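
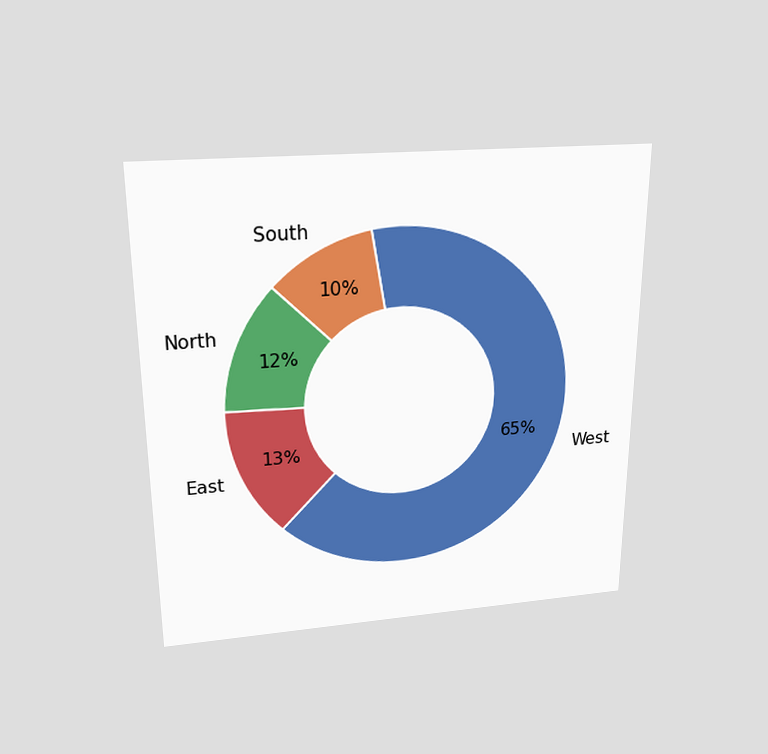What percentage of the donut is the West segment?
The chart is viewed slightly from above. The West segment takes up 65% of the ring.

65%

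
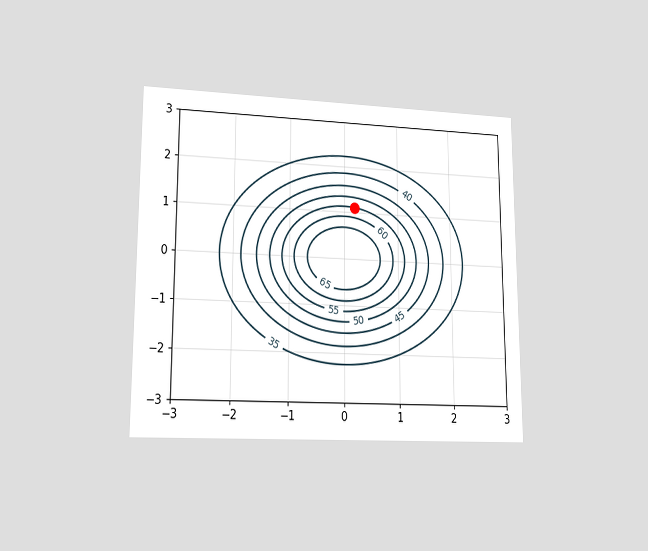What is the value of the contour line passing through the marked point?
55

The chart is viewed at a slight angle. The marked point sits on the contour labelled 55.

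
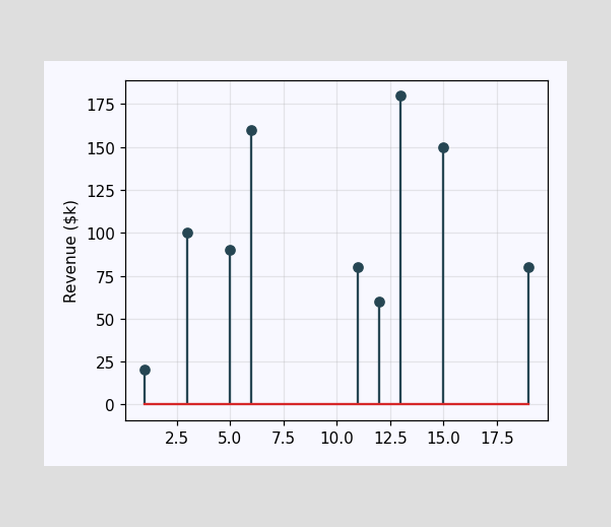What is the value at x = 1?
The stem at x=1 reaches $20k.

$20k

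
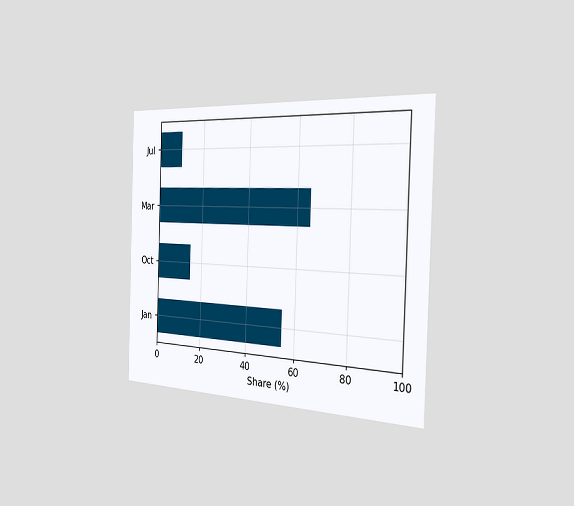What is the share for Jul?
10%

The chart is viewed slightly from the right. Reading along the chart's x-axis, the Jul bar reaches 10%.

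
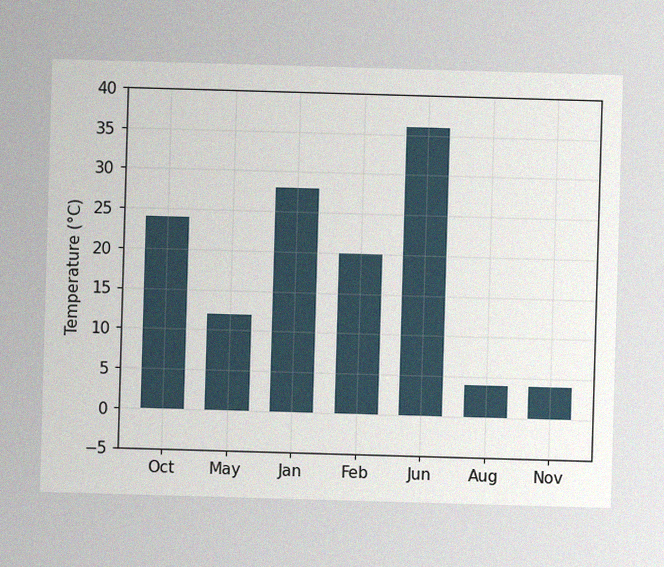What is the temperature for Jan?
28°C

The image has some photo noise and uneven lighting. Reading along the chart's y-axis, the Jan bar reaches 28°C.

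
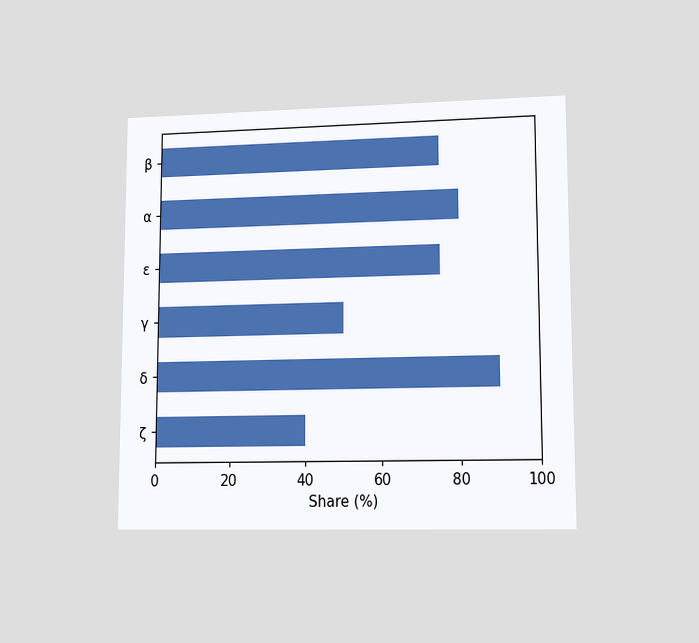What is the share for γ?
The chart is viewed at a slight angle. Reading along the chart's x-axis, the γ bar reaches 50%.

50%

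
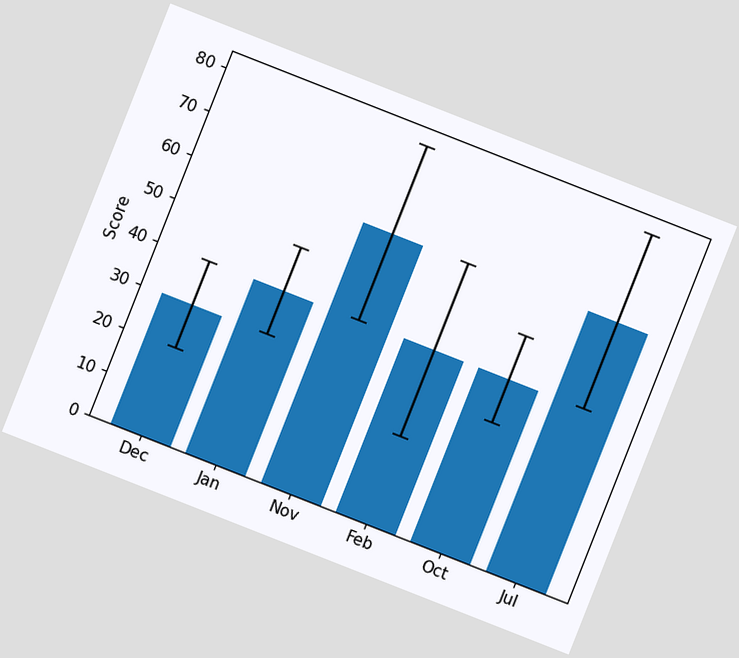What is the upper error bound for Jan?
The chart is tilted about 21° clockwise. The Jan bar's upper whisker reaches 50.

50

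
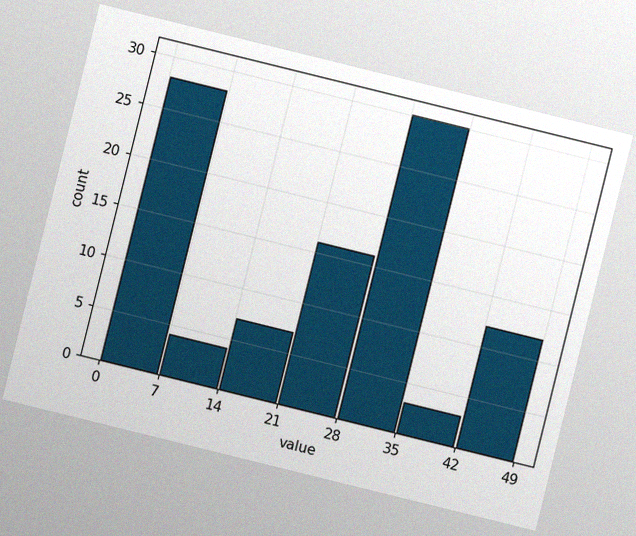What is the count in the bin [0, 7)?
28

The chart is tilted about 14° clockwise, with some photo noise. The [0, 7) bin has height 28.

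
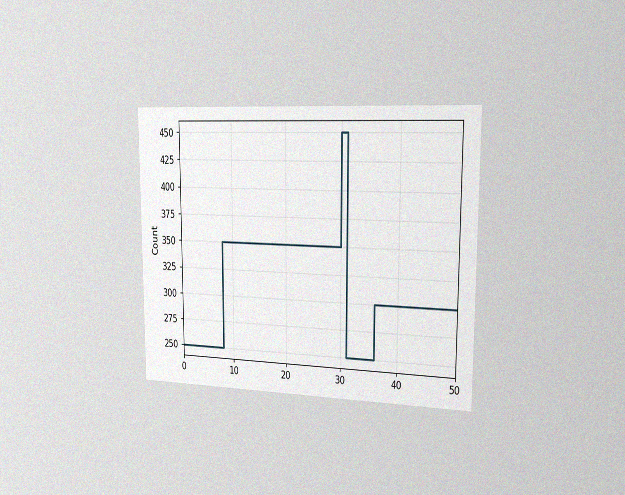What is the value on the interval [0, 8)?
The chart is viewed slightly from the right, with some photo noise. On [0, 8) the step sits at 250.

250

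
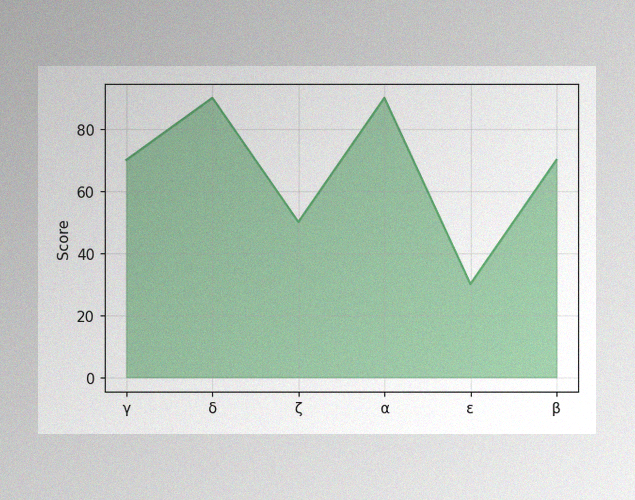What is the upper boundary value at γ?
70

The image has some photo noise and uneven lighting. At γ the upper boundary is at 70.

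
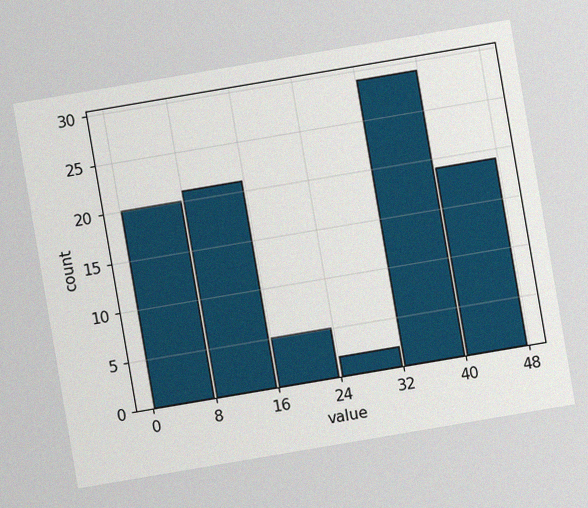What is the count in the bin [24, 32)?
The chart is tilted about 10° counter-clockwise, with some photo noise. The [24, 32) bin has height 2.

2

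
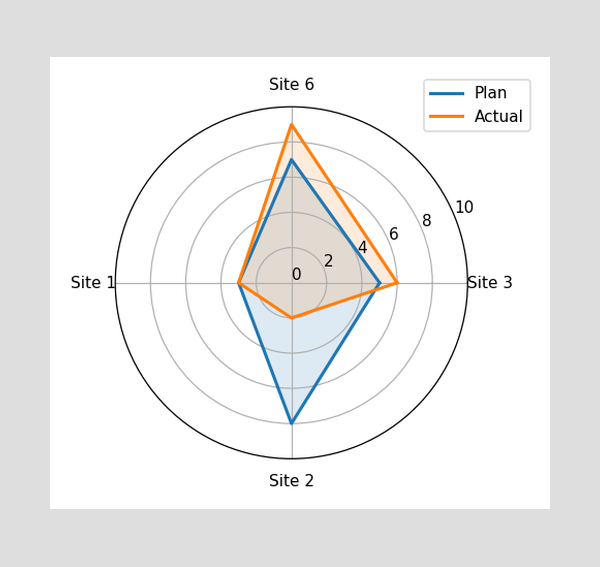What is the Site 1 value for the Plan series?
3

On the Site 1 axis, Plan reaches 3.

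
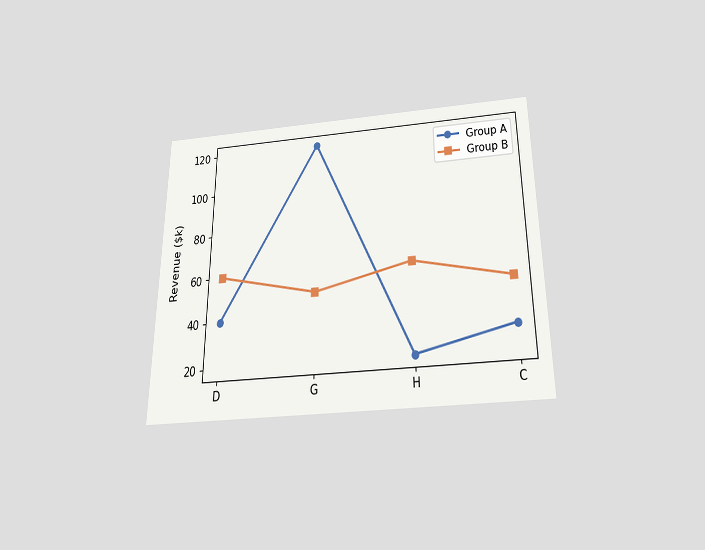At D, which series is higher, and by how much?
The chart is viewed slightly from below. At D, Group B sits above the other line by $20k.

Group B, by $20k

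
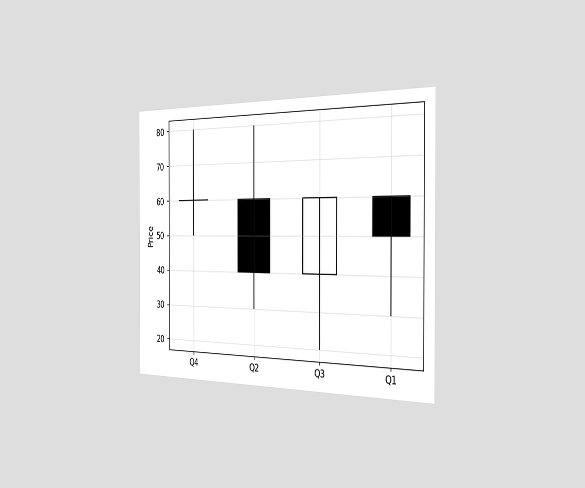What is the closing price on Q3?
The chart is viewed slightly from the right. The Q3 candle closes at 60.

60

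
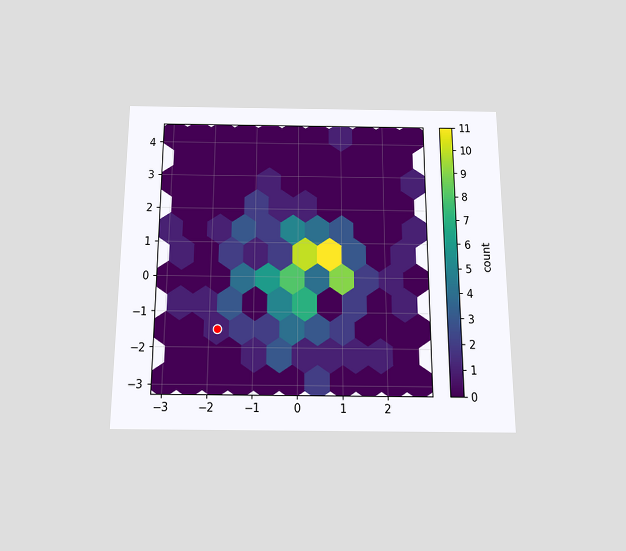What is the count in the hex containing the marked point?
The chart is viewed slightly from below. The marked hex reads 1 on the colorbar.

1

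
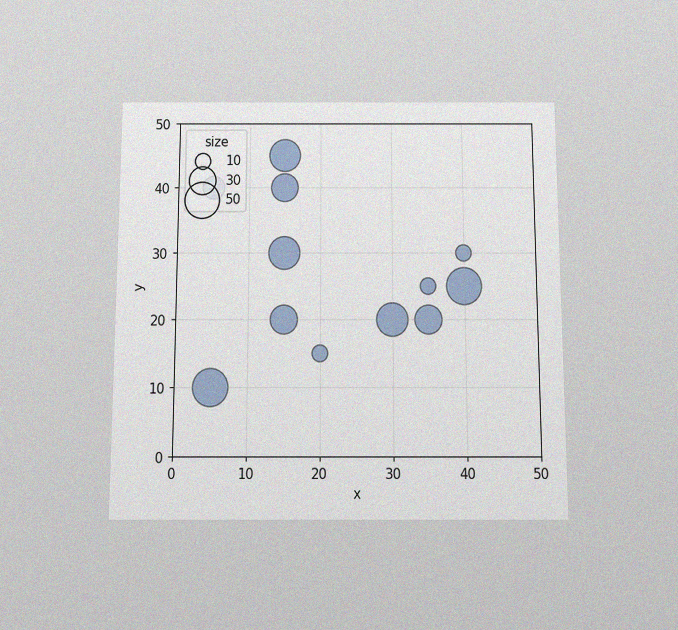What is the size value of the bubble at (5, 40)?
The chart is viewed slightly from below, with some photo noise. Matching the bubble at (5, 40) against the size legend gives 20.

20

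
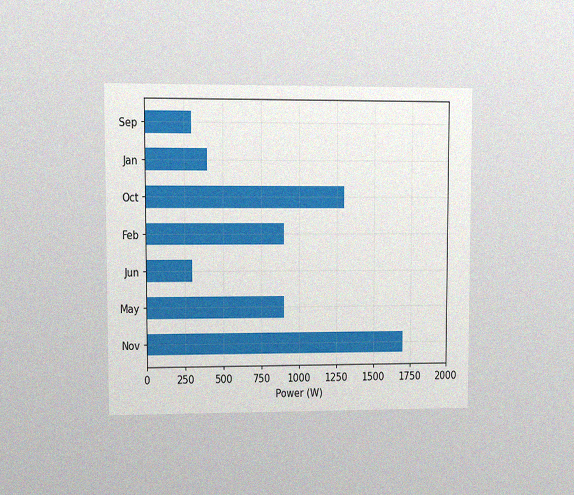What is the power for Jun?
The chart is viewed at a slight angle, with some photo noise. Reading along the chart's x-axis, the Jun bar reaches 300W.

300W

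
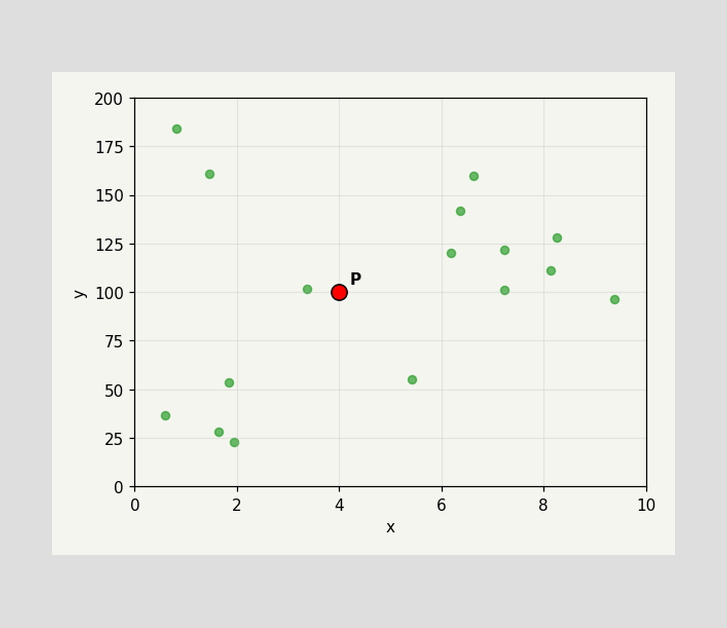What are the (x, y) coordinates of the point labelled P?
(4, 100)

Following the gridlines from P to each axis, P sits at (4, 100).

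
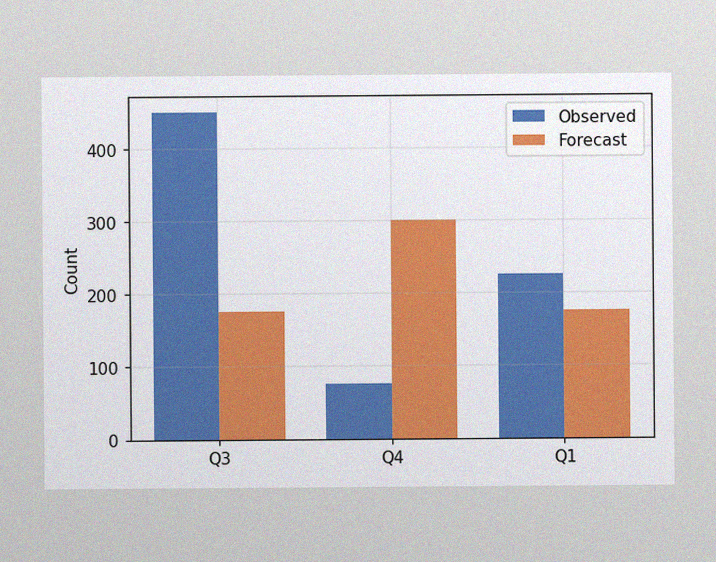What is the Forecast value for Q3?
The image has some photo noise and uneven lighting. The Forecast bar at Q3 reaches 175 on the y-axis.

175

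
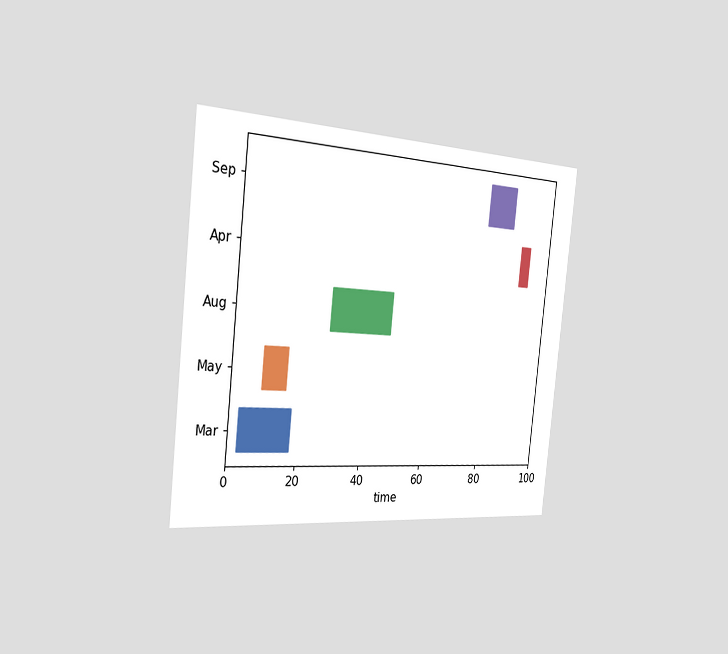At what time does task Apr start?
90

The chart is tilted about 6° clockwise and viewed slightly from the left. The Apr bar begins at t=90.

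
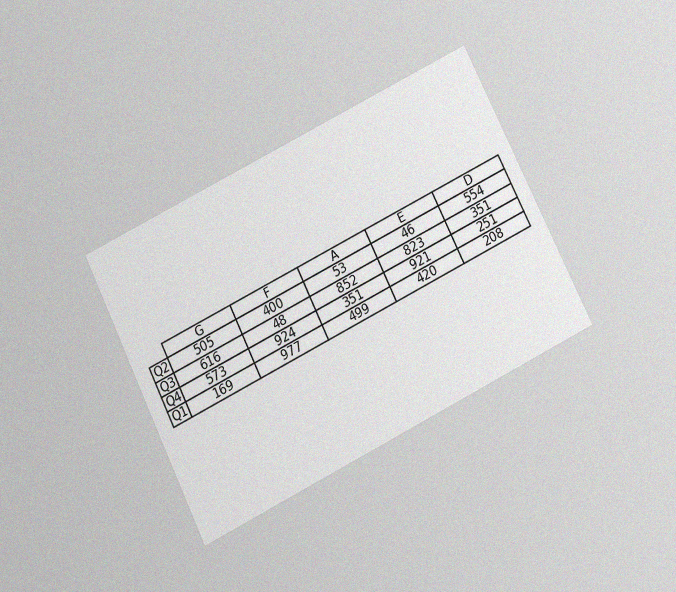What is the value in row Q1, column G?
The chart is tilted about 26° counter-clockwise and viewed slightly from below, with some photo noise. The (Q1, G) cell reads 169.

169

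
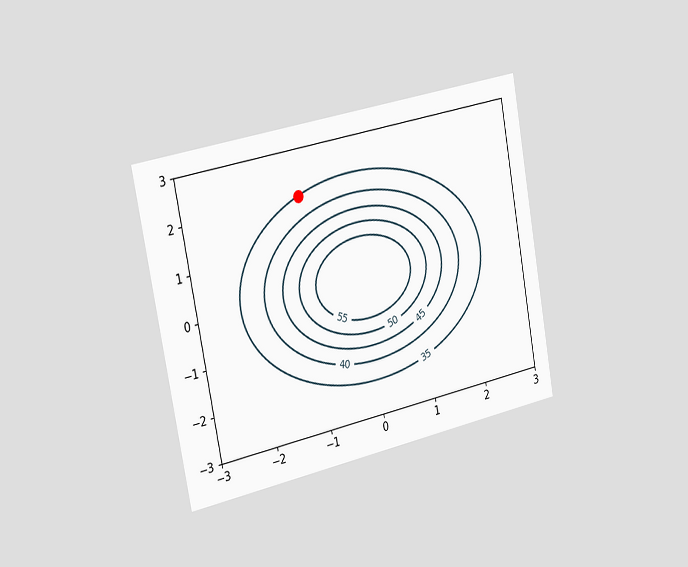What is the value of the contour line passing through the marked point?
35

The chart is tilted about 11° counter-clockwise and viewed slightly from the left. The marked point sits on the contour labelled 35.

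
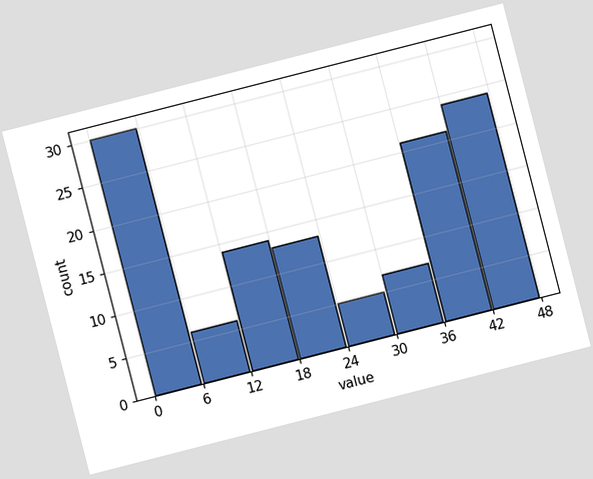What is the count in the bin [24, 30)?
The chart is tilted about 14° counter-clockwise. The [24, 30) bin has height 5.

5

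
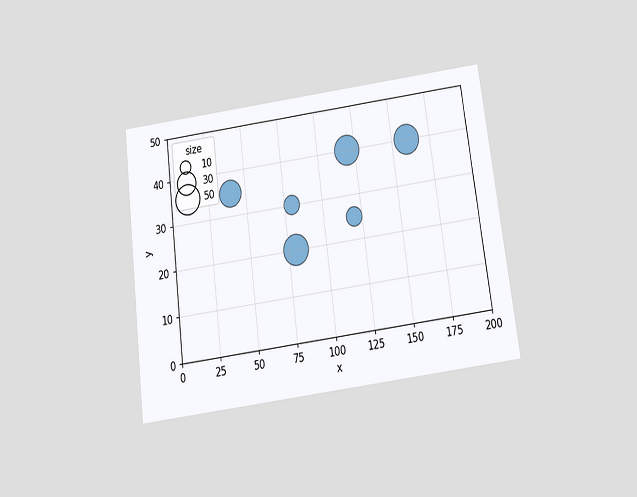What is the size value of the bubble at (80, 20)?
50

The chart is tilted about 7° counter-clockwise and viewed slightly from below. Matching the bubble at (80, 20) against the size legend gives 50.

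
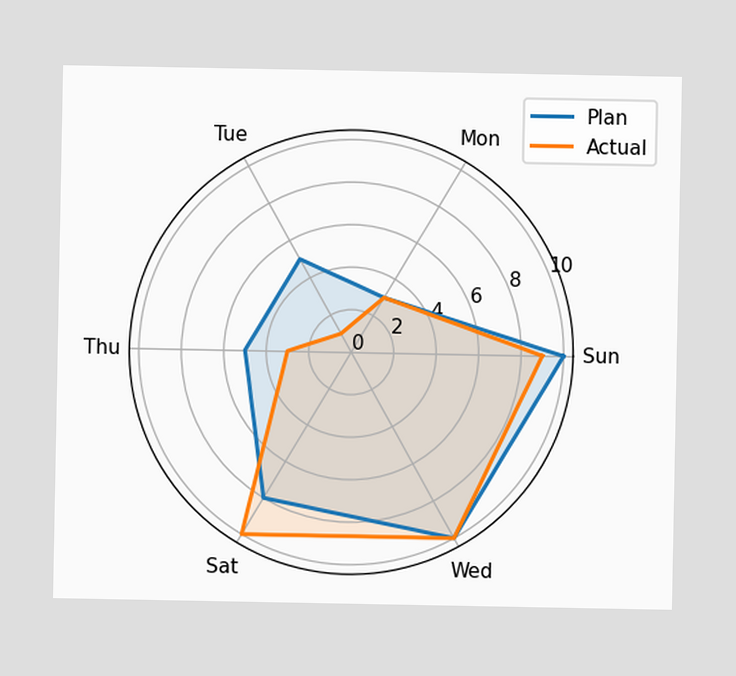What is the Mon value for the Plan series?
On the Mon axis, Plan reaches 3.

3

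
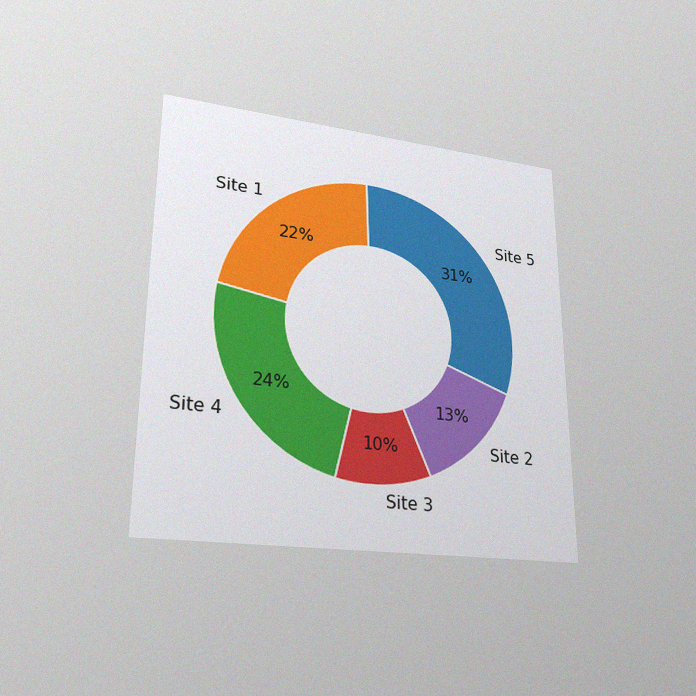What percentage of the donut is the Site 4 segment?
The chart is viewed at a slight angle, with some photo noise. The Site 4 segment takes up 24% of the ring.

24%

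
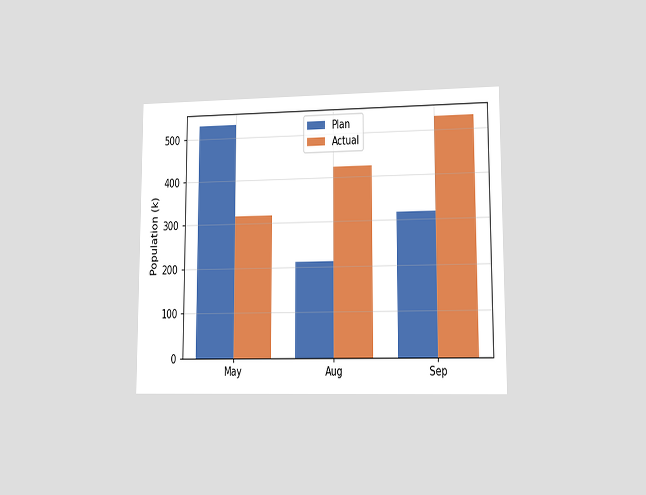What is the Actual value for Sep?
The chart is viewed at a slight angle. The Actual bar at Sep reaches 530k on the y-axis.

530k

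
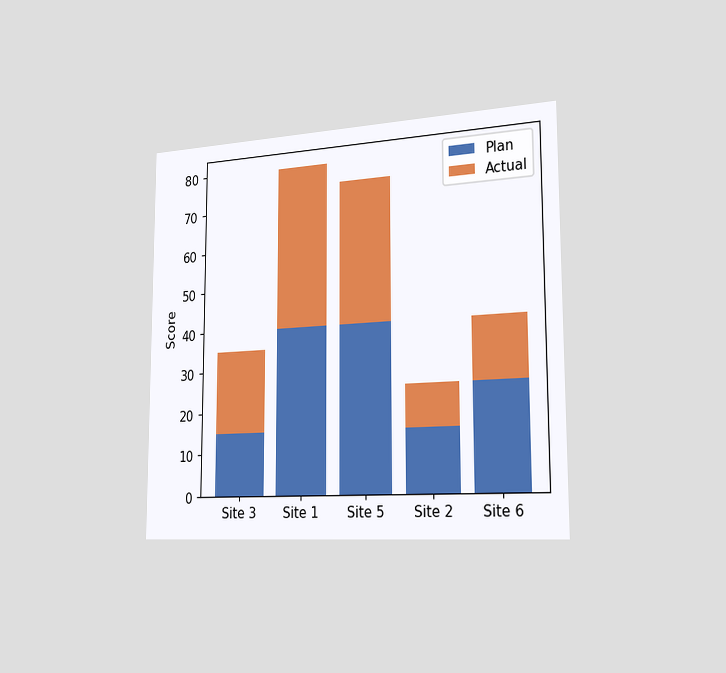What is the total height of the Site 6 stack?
The chart is viewed slightly from the right. The Site 6 stack's top reaches 40 on the y-axis.

40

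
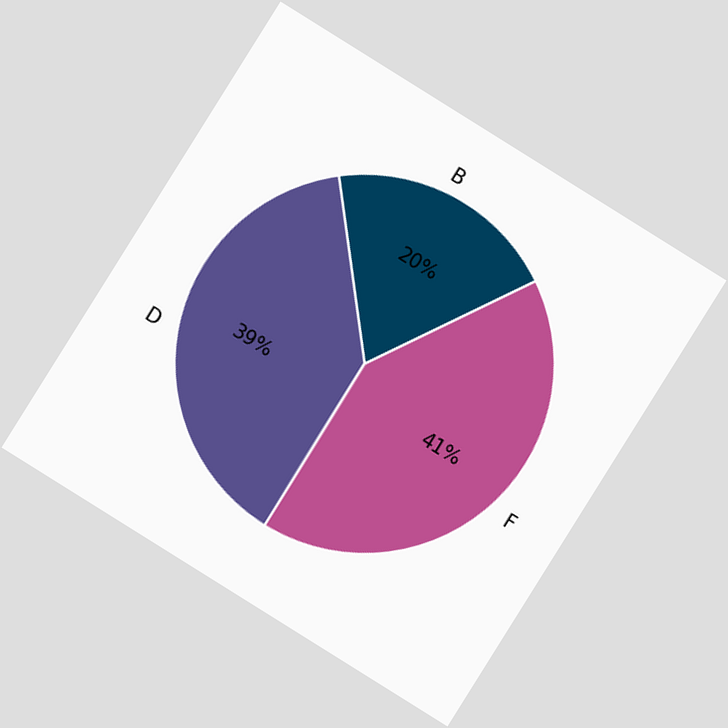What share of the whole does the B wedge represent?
20%

The chart is tilted about 32° clockwise. The B slice takes up 20% of the pie.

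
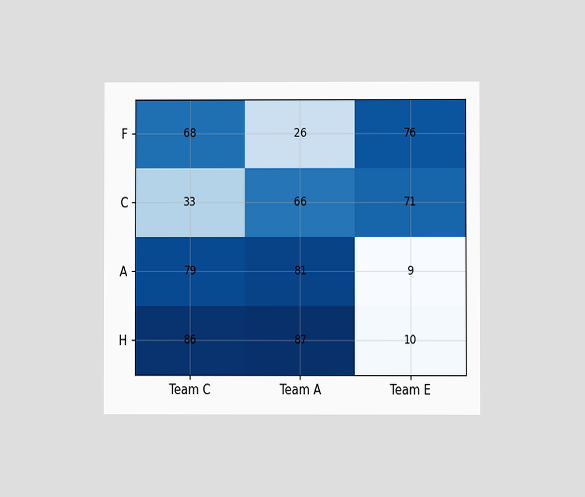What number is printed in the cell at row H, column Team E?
10

The chart is viewed at a slight angle. The (H, Team E) cell reads 10.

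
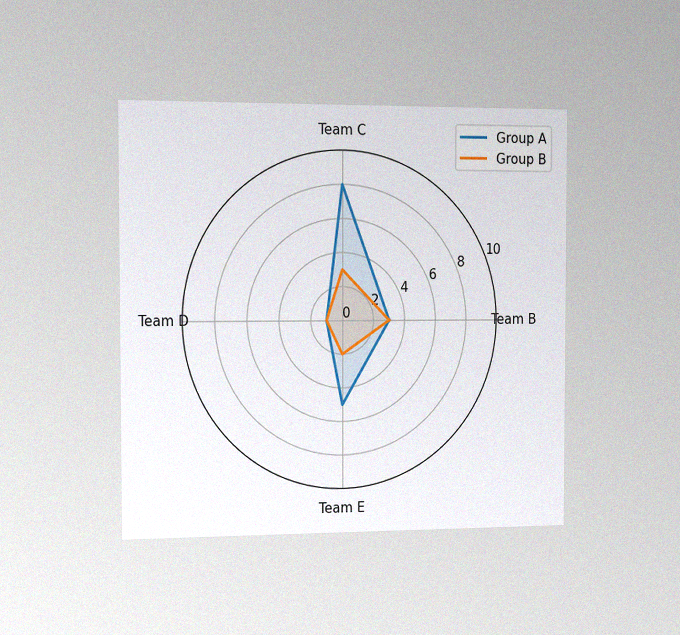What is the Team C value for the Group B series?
The chart is viewed slightly from the left, with some photo noise. On the Team C axis, Group B reaches 3.

3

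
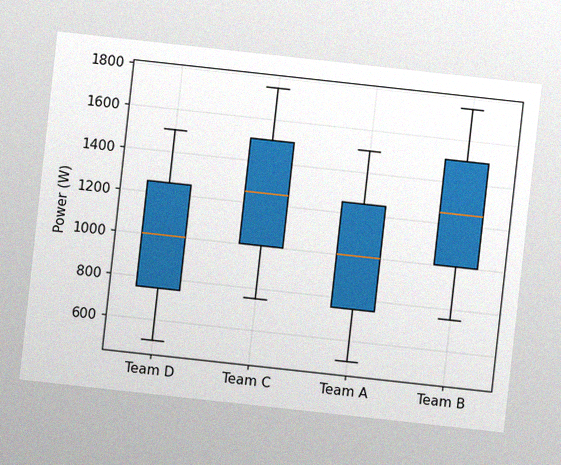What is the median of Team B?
1250W

The chart is tilted about 6° clockwise, with some photo noise. The median line in the Team B box sits at 1250W.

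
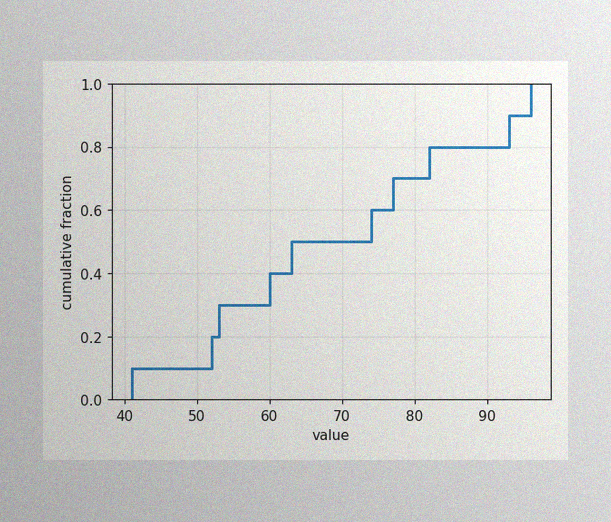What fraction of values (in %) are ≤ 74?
The image has some photo noise and uneven lighting. At x=74 the ECDF step is at 60%.

60%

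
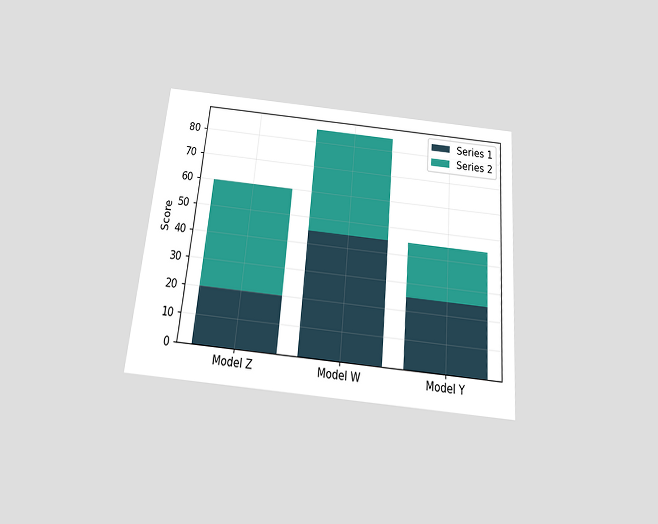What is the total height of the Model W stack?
85

The chart is tilted about 5° clockwise and viewed slightly from below. The Model W stack's top reaches 85 on the y-axis.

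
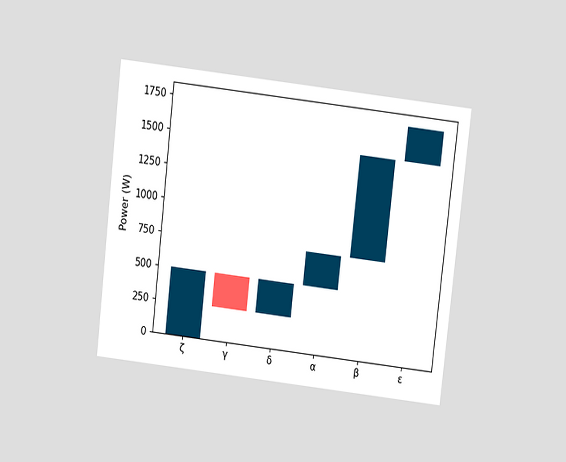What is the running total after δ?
The chart is tilted about 7° clockwise and viewed slightly from above. After δ the running total reaches 500W.

500W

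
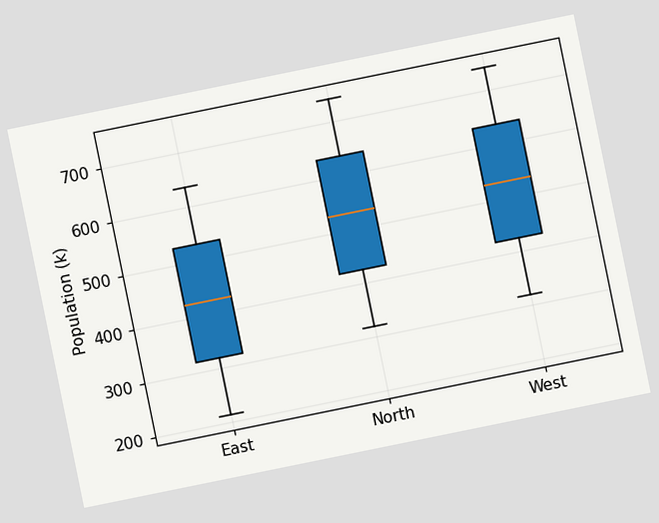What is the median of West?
530k

The chart is tilted about 12° counter-clockwise. The median line in the West box sits at 530k.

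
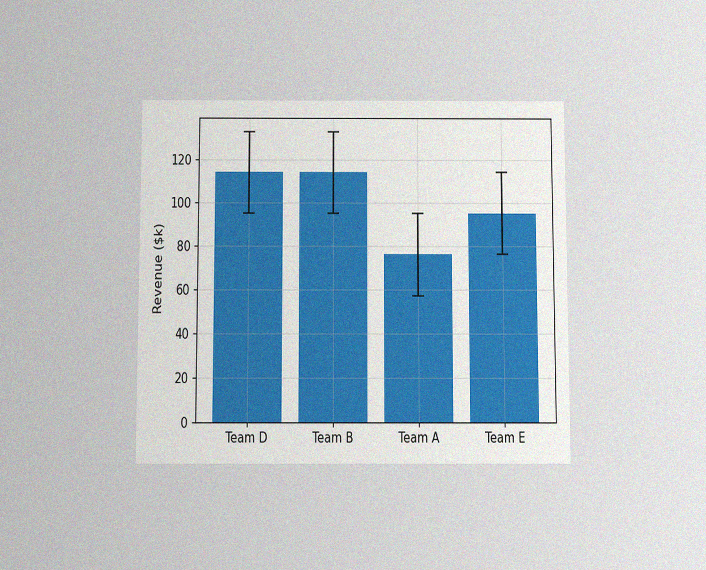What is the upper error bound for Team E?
The chart is viewed slightly from below, with some photo noise. The Team E bar's upper whisker reaches $114k.

$114k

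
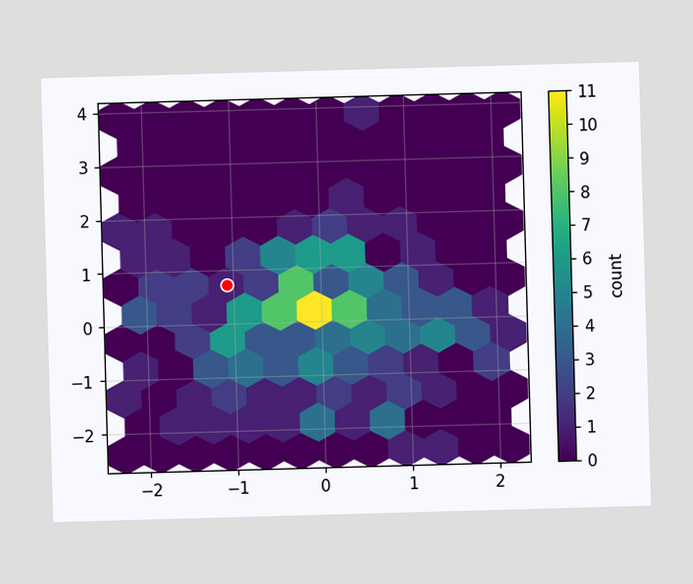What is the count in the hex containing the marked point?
1

The marked hex reads 1 on the colorbar.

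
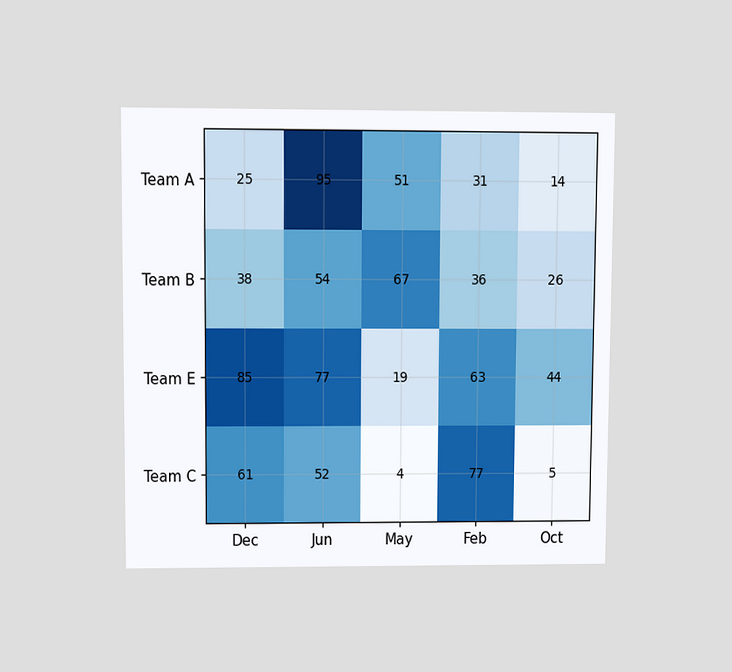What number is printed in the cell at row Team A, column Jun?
The chart is viewed at a slight angle. The (Team A, Jun) cell reads 95.

95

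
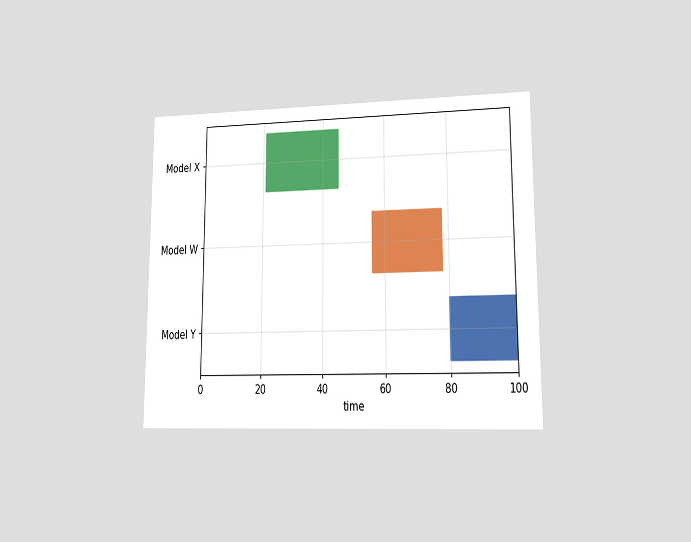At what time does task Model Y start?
80

The chart is viewed at a slight angle. The Model Y bar begins at t=80.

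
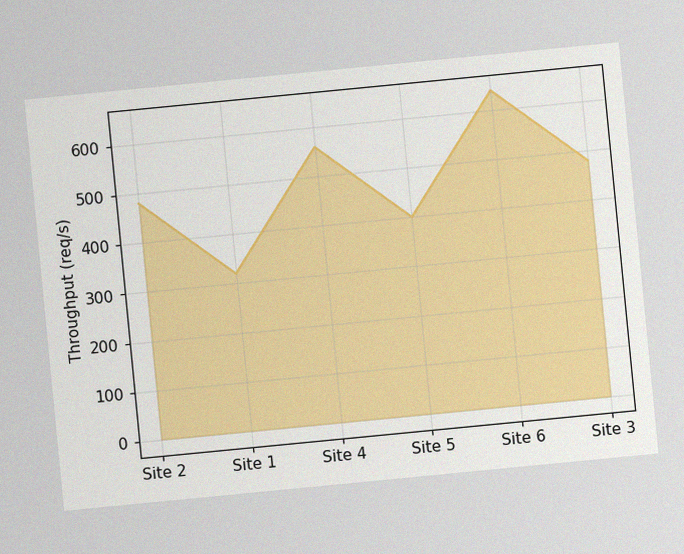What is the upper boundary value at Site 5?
400req/s

The chart is tilted about 6° counter-clockwise, with some photo noise. At Site 5 the upper boundary is at 400req/s.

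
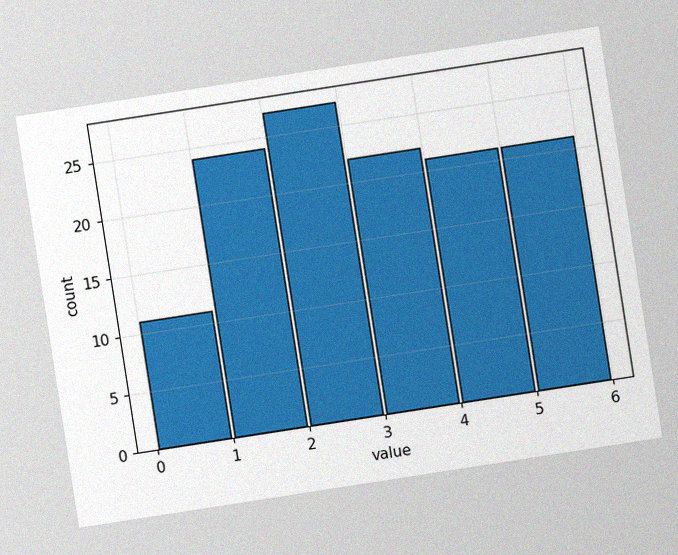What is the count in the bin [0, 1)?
11

The chart is tilted about 9° counter-clockwise, with some photo noise. The [0, 1) bin has height 11.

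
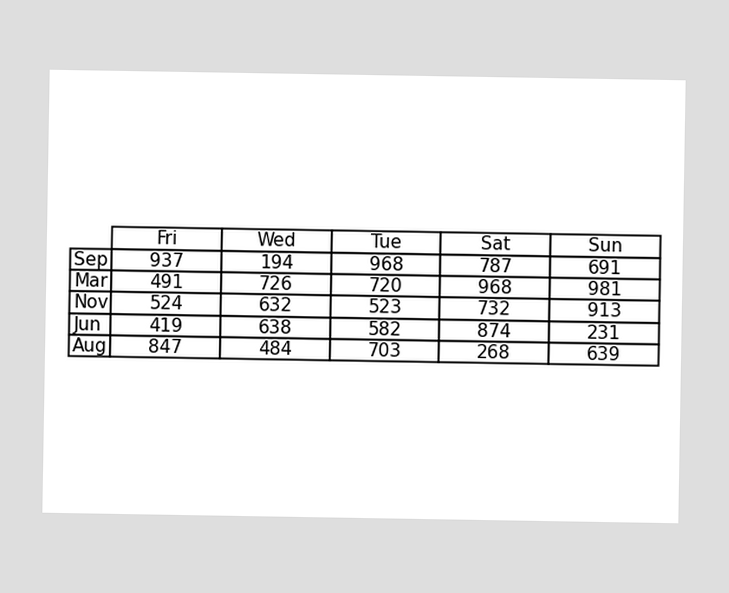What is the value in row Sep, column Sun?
691

The (Sep, Sun) cell reads 691.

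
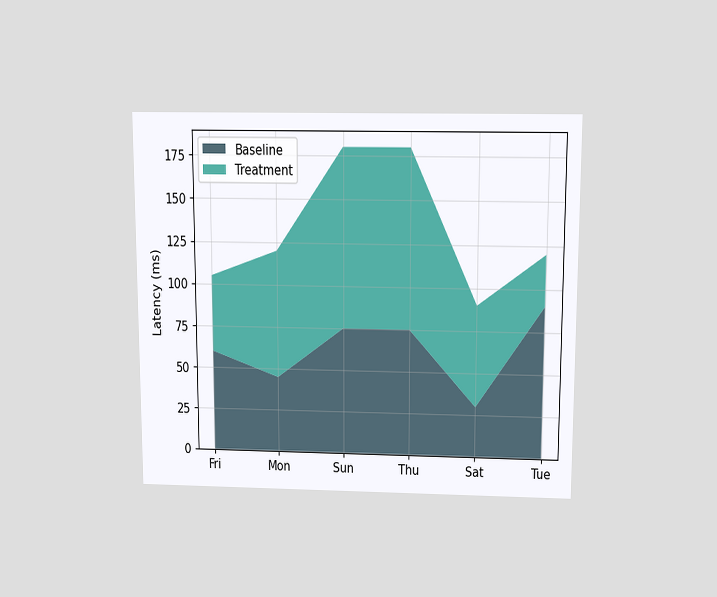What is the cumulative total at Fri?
The chart is viewed slightly from above. The stacked total at Fri reaches 105ms.

105ms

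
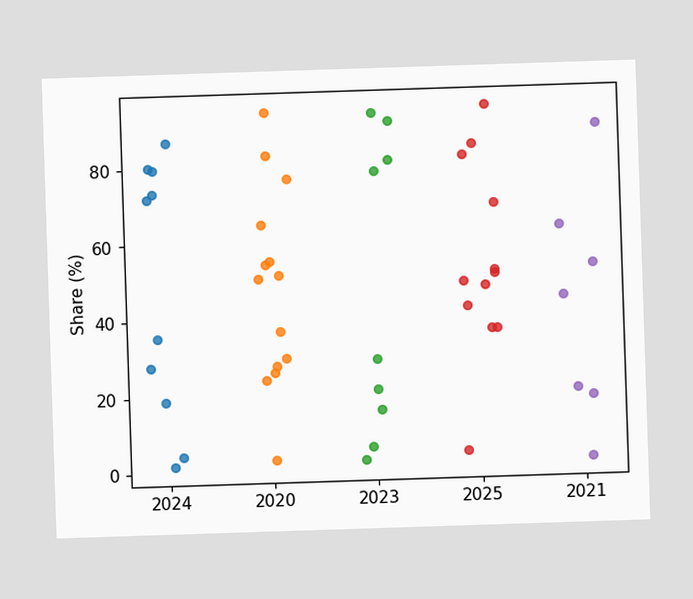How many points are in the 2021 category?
7

Counting the markers in the 2021 column gives 7.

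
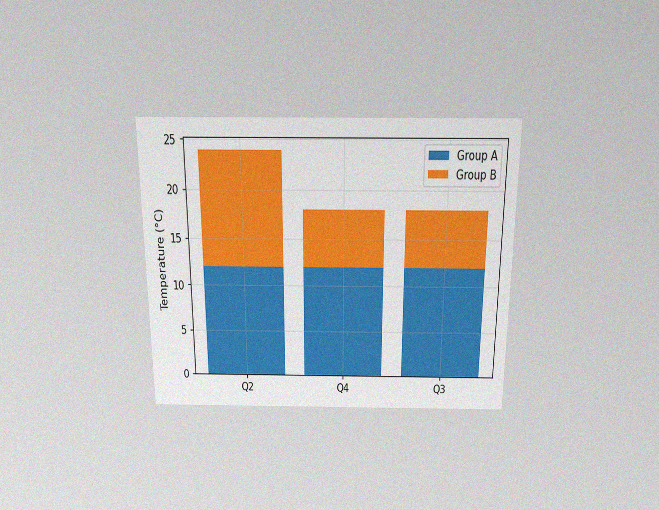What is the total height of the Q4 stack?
The chart is viewed slightly from above, with some photo noise. The Q4 stack's top reaches 18°C on the y-axis.

18°C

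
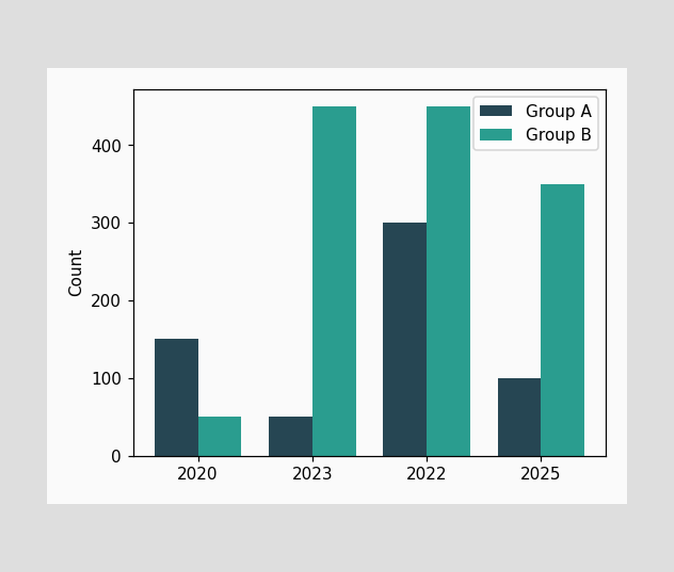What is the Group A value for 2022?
The Group A bar at 2022 reaches 300 on the y-axis.

300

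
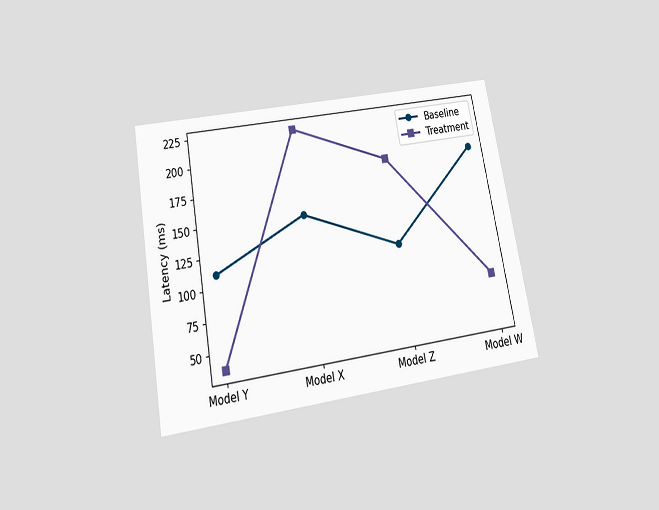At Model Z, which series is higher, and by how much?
Treatment, by 74ms

The chart is tilted about 10° counter-clockwise and viewed slightly from below. At Model Z, Treatment sits above the other line by 74ms.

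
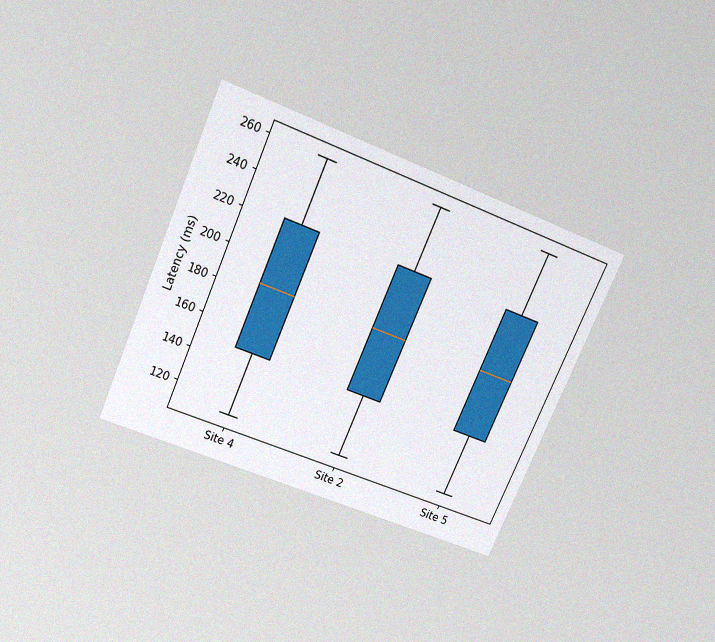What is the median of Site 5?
The chart is tilted about 24° clockwise and viewed slightly from above, with some photo noise. The median line in the Site 5 box sits at 185ms.

185ms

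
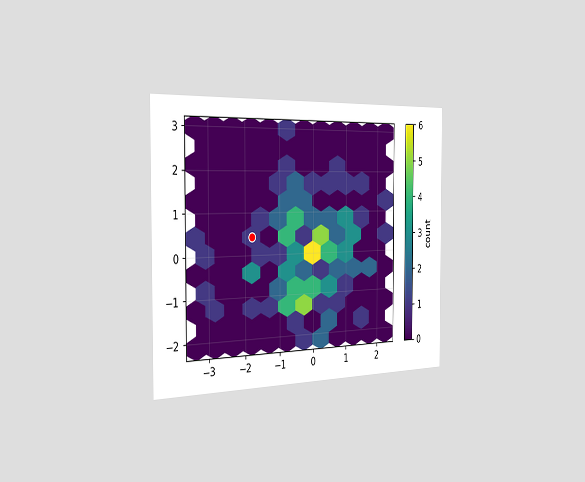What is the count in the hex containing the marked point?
1

The chart is viewed slightly from the left. The marked hex reads 1 on the colorbar.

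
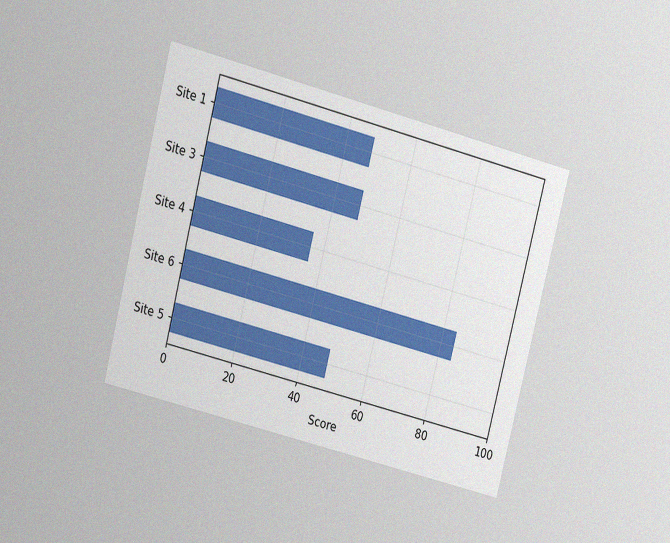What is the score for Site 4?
36

The chart is tilted about 14° clockwise and viewed at a slight angle, with some photo noise. Reading along the chart's x-axis, the Site 4 bar reaches 36.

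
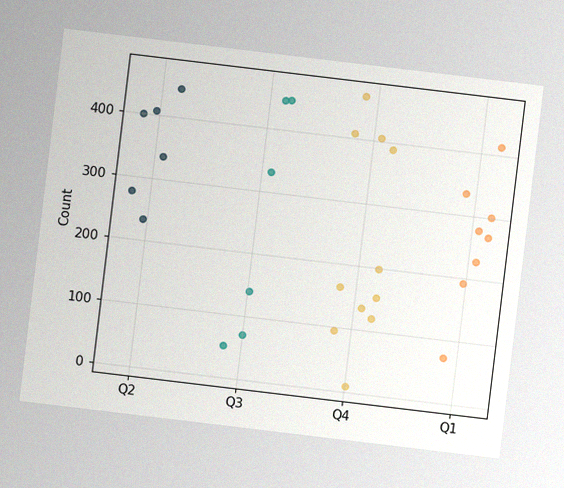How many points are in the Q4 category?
11

The chart is tilted about 7° clockwise, with some photo noise. Counting the markers in the Q4 column gives 11.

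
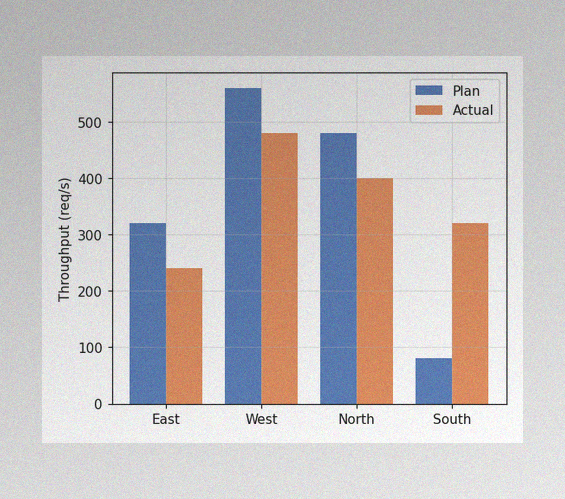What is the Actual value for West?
The image has some photo noise and uneven lighting. The Actual bar at West reaches 480req/s on the y-axis.

480req/s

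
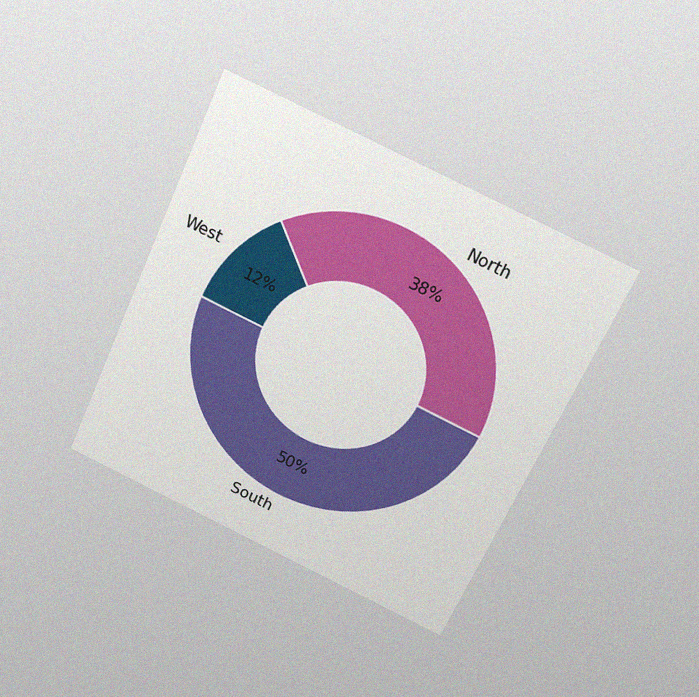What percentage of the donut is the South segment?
The chart is tilted about 24° clockwise and viewed slightly from above, with some photo noise. The South segment takes up 50% of the ring.

50%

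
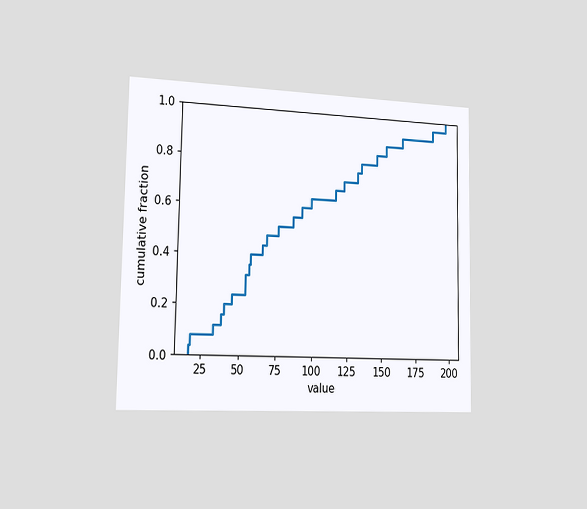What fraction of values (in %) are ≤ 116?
The chart is viewed slightly from the left. At x=116 the ECDF step is at 68%.

68%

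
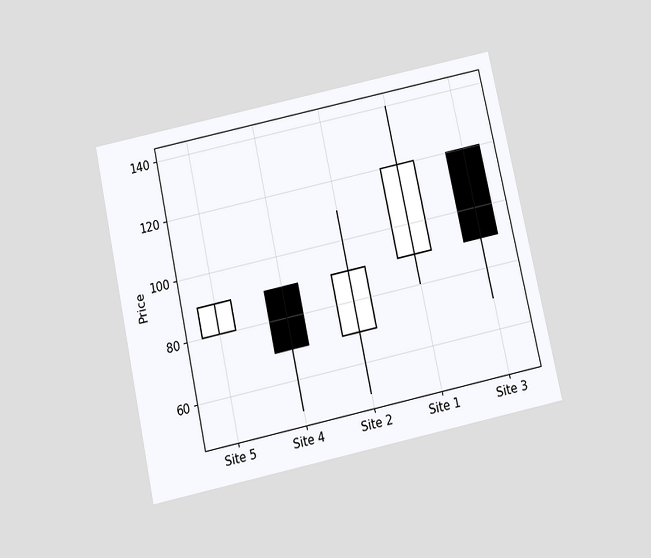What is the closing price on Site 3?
The chart is tilted about 12° counter-clockwise and viewed slightly from below. The Site 3 candle closes at 90.

90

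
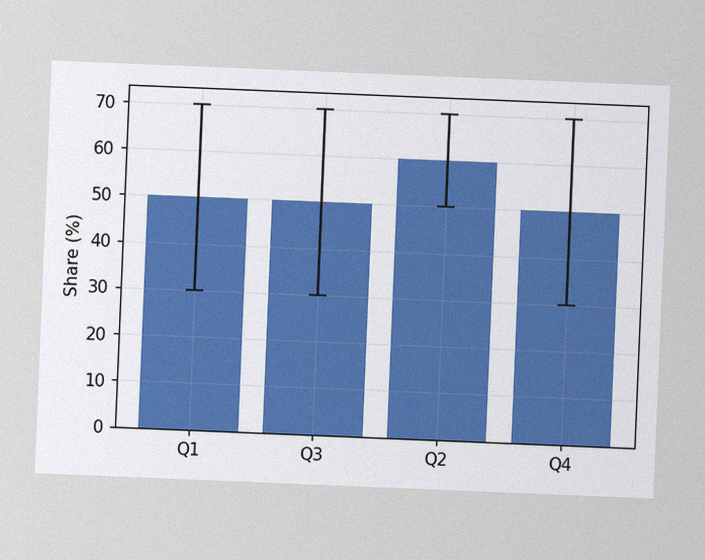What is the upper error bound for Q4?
70%

The chart is tilted about 2° clockwise, with some photo noise. The Q4 bar's upper whisker reaches 70%.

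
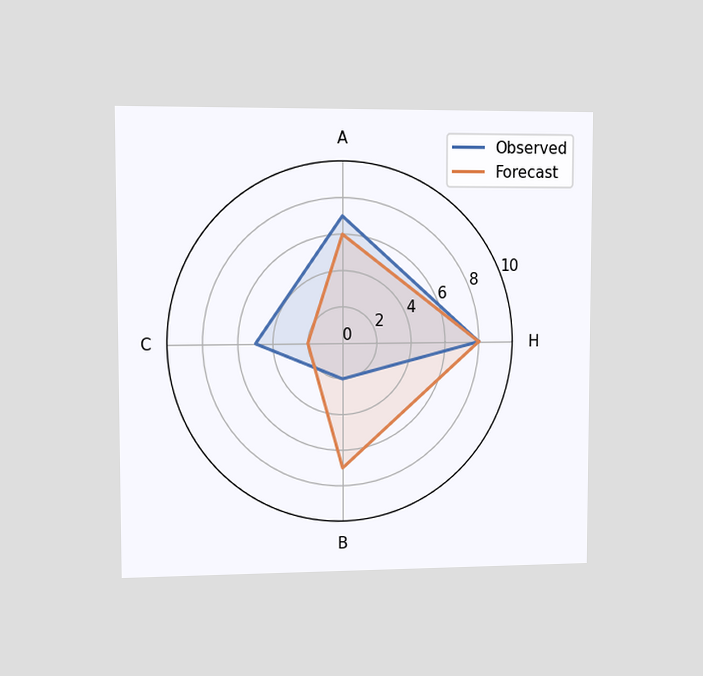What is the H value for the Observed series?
The chart is viewed slightly from the left. On the H axis, Observed reaches 8.

8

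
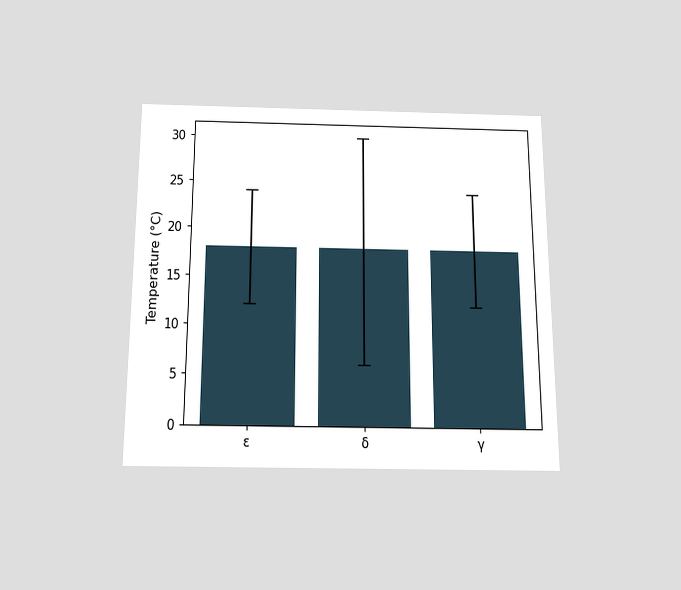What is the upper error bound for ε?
The chart is viewed slightly from below. The ε bar's upper whisker reaches 24°C.

24°C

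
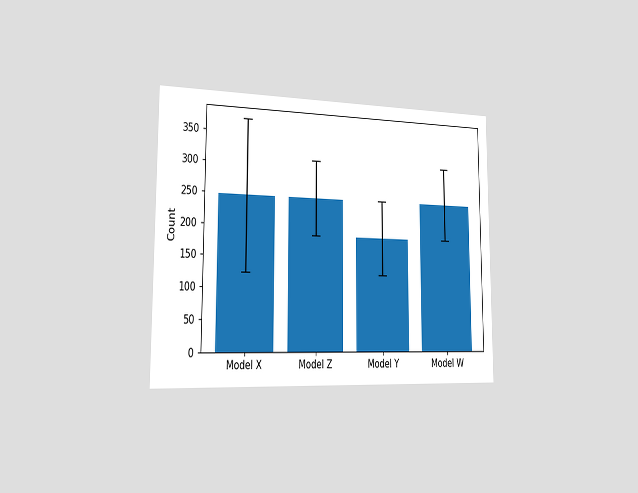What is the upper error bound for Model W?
The chart is viewed slightly from the left. The Model W bar's upper whisker reaches 310.

310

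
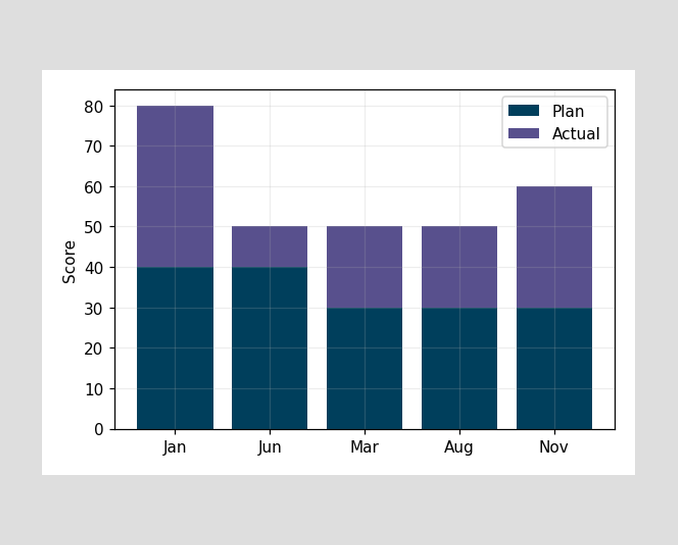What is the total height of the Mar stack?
The Mar stack's top reaches 50 on the y-axis.

50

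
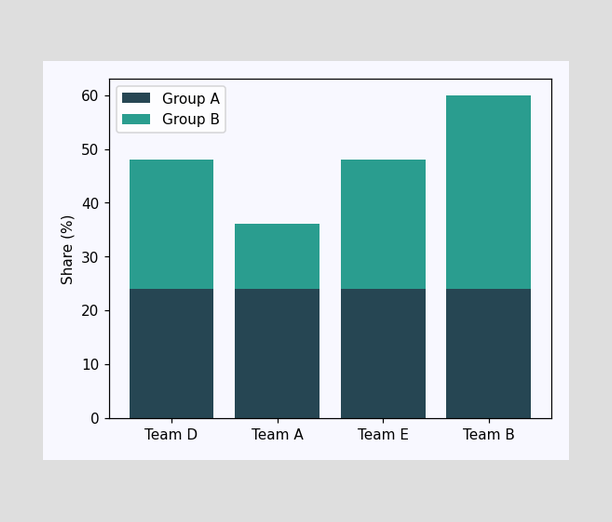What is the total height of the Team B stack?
The Team B stack's top reaches 60% on the y-axis.

60%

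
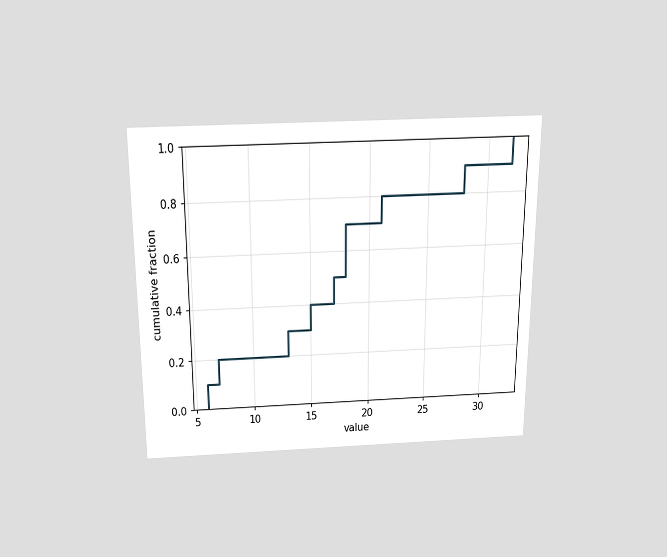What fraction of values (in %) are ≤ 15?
The chart is viewed slightly from above. At x=15 the ECDF step is at 40%.

40%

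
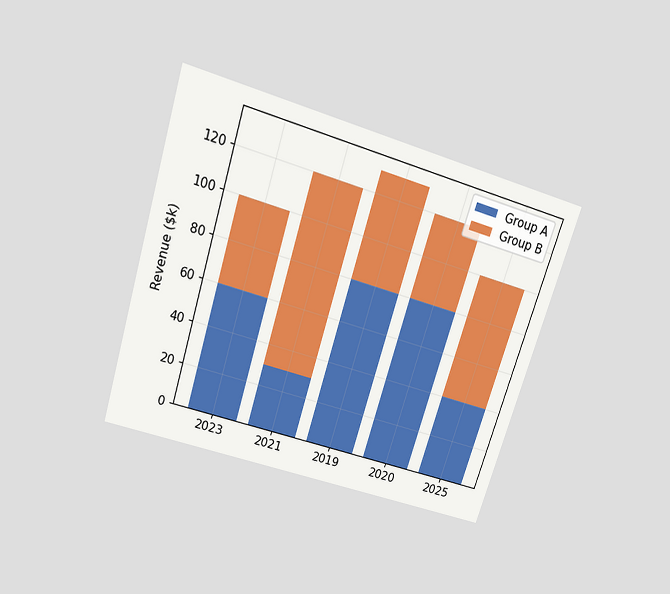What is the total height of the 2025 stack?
The chart is tilted about 17° clockwise and viewed slightly from above. The 2025 stack's top reaches $100k on the y-axis.

$100k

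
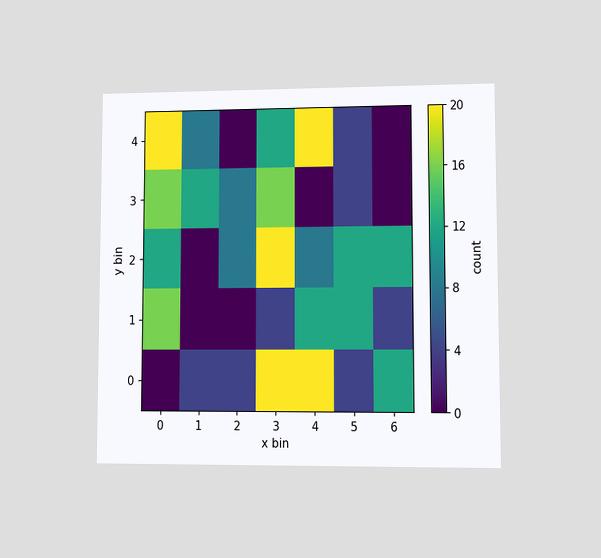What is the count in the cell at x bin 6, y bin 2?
The chart is viewed at a slight angle. Matching the cell (6, 2) against the colorbar gives 12.

12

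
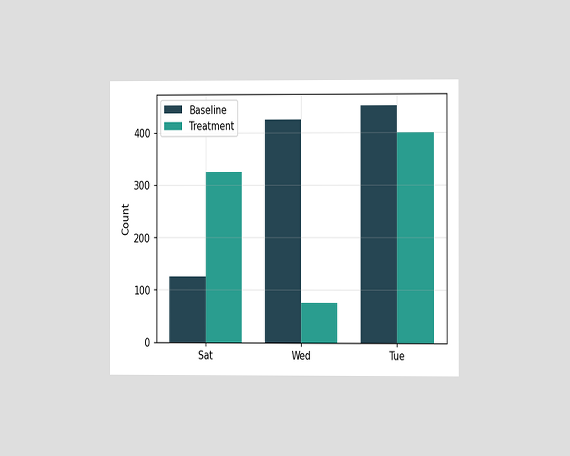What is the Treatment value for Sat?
The chart is viewed at a slight angle. The Treatment bar at Sat reaches 325 on the y-axis.

325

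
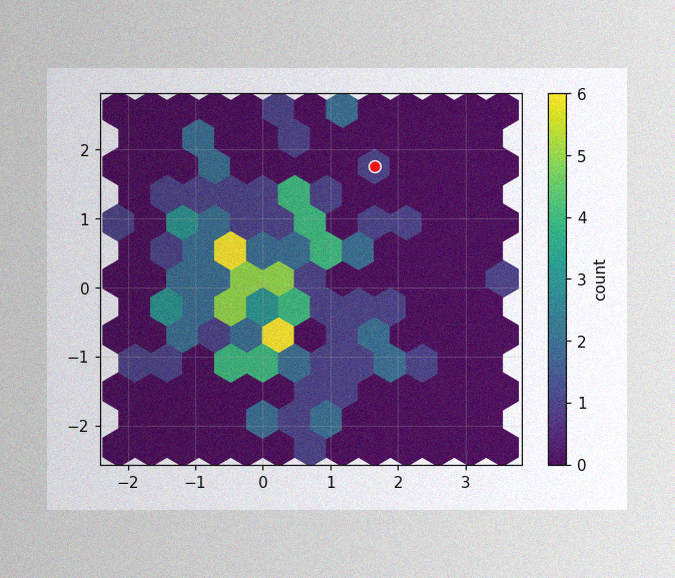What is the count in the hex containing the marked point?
The image has some photo noise and uneven lighting. The marked hex reads 1 on the colorbar.

1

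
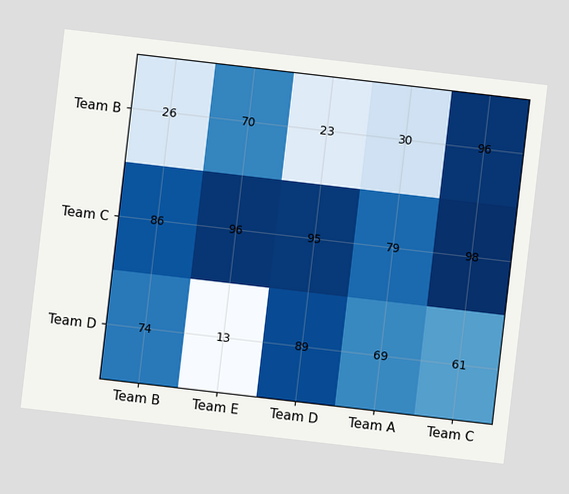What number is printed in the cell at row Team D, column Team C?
The chart is tilted about 7° clockwise. The (Team D, Team C) cell reads 61.

61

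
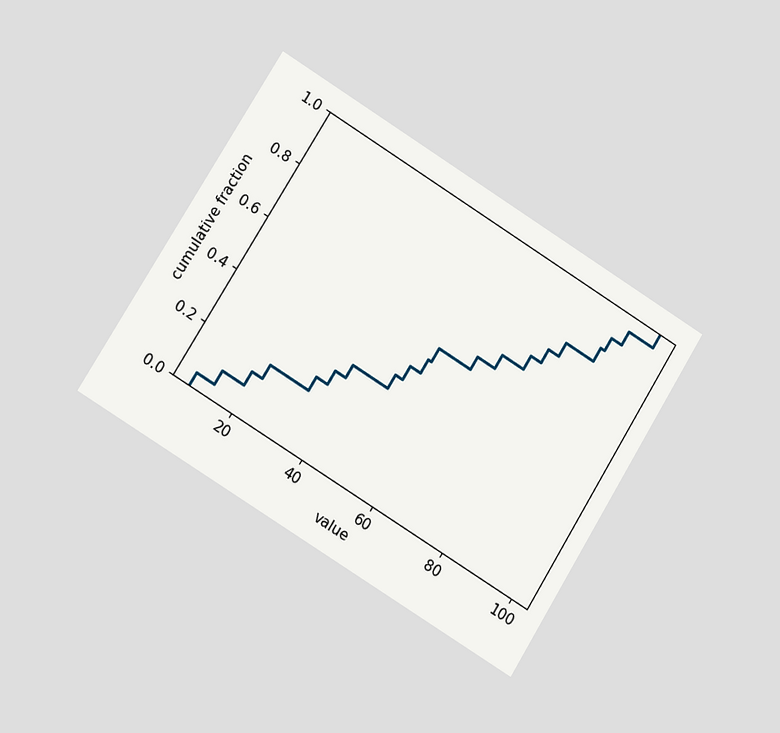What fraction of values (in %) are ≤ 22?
20%

The chart is tilted about 32° clockwise and viewed at a slight angle. At x=22 the ECDF step is at 20%.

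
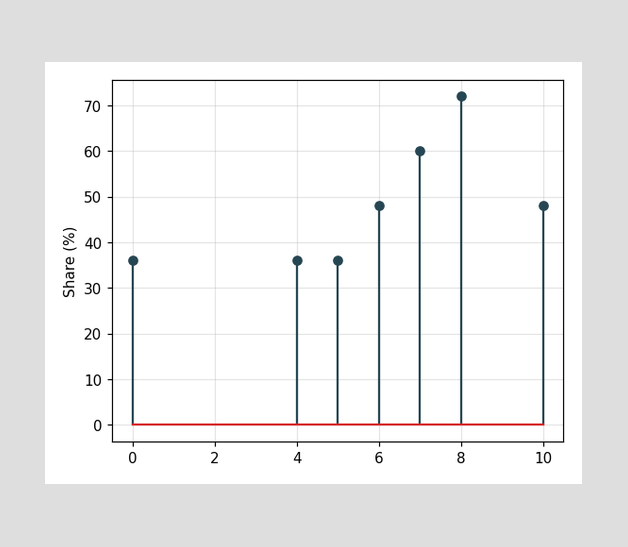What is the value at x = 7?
60%

The stem at x=7 reaches 60%.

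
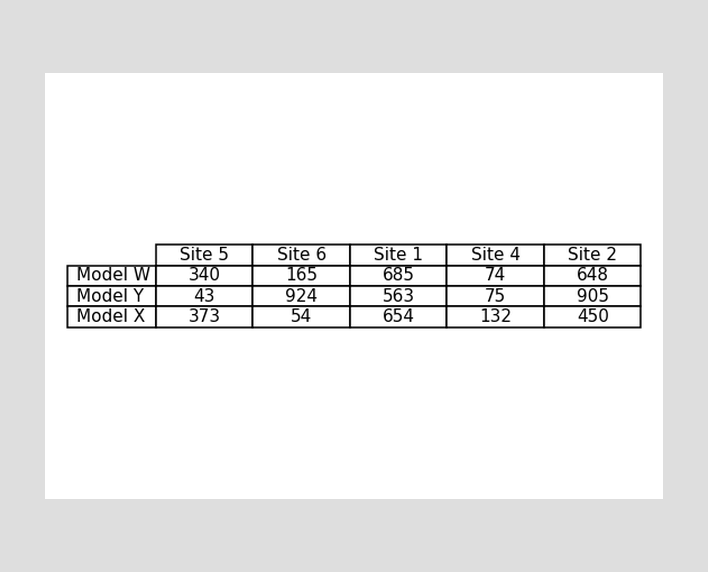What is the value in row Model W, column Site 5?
The (Model W, Site 5) cell reads 340.

340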